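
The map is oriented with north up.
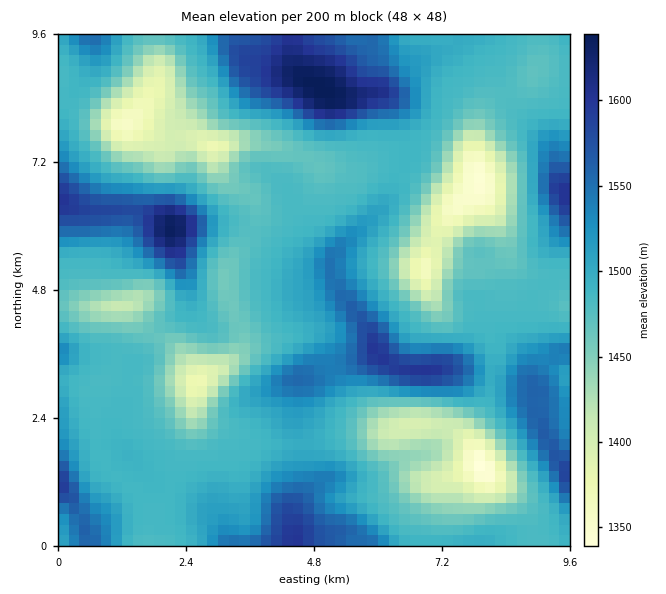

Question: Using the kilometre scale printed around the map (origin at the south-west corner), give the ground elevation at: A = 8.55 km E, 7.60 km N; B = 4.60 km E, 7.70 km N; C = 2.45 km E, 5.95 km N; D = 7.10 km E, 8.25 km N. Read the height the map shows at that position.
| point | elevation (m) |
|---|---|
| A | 1475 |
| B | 1485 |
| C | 1615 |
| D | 1490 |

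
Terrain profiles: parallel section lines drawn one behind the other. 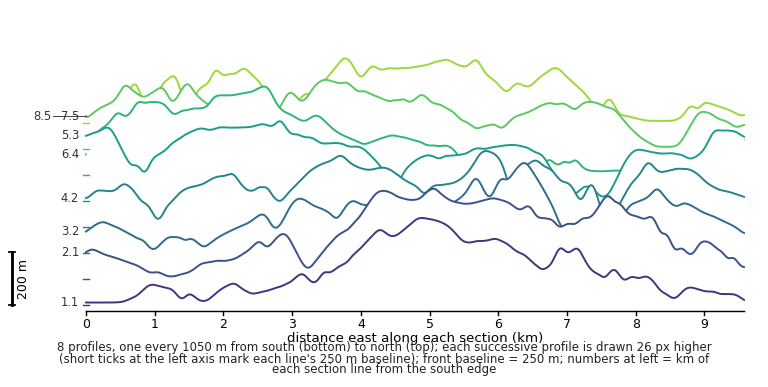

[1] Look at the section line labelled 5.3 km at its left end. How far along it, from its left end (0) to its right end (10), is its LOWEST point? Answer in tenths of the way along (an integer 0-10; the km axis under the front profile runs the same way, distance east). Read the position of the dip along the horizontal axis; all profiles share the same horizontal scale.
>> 8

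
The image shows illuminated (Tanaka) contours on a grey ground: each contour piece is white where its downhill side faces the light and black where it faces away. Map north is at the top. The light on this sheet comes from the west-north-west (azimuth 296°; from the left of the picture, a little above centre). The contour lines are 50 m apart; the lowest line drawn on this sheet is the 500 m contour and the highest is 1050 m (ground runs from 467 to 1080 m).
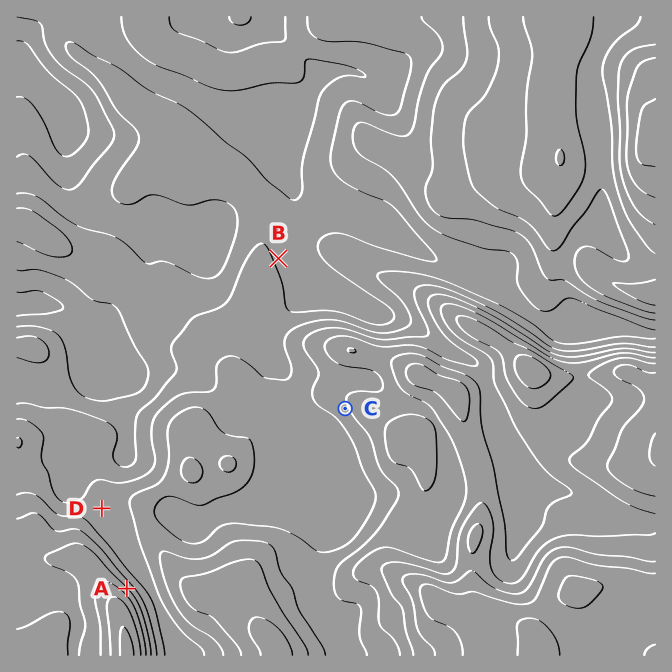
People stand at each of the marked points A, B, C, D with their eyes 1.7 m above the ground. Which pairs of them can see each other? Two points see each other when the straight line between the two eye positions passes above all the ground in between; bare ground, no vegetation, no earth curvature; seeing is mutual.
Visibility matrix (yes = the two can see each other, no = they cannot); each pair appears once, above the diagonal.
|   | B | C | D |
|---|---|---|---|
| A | no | yes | yes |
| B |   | no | no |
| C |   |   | no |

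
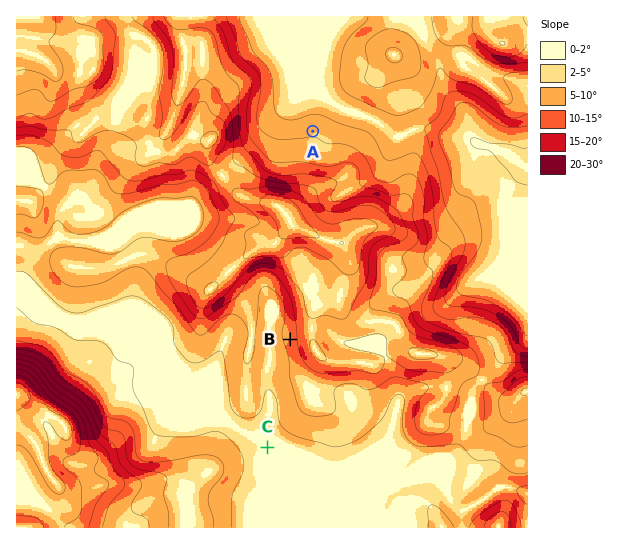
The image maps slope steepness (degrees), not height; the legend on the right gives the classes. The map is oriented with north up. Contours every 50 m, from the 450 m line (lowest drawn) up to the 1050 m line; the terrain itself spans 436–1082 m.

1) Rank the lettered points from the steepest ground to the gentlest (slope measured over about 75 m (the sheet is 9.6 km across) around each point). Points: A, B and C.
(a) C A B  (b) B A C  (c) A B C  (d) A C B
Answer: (b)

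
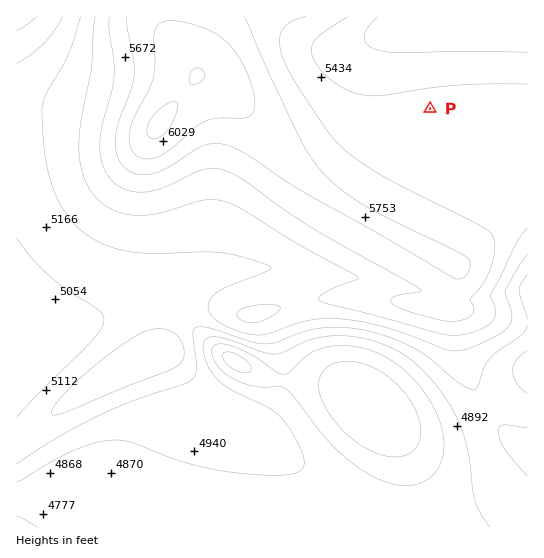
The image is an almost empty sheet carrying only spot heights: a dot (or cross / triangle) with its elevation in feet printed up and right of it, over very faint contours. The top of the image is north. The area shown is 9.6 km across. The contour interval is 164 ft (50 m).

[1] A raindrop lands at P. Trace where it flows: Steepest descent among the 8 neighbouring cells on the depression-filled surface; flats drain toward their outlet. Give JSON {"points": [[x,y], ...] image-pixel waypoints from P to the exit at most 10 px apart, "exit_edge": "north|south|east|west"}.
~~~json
{"points": [[430, 109], [429, 98], [429, 87], [429, 77], [429, 66], [429, 55], [429, 45], [429, 34], [429, 23], [437, 17]], "exit_edge": "north"}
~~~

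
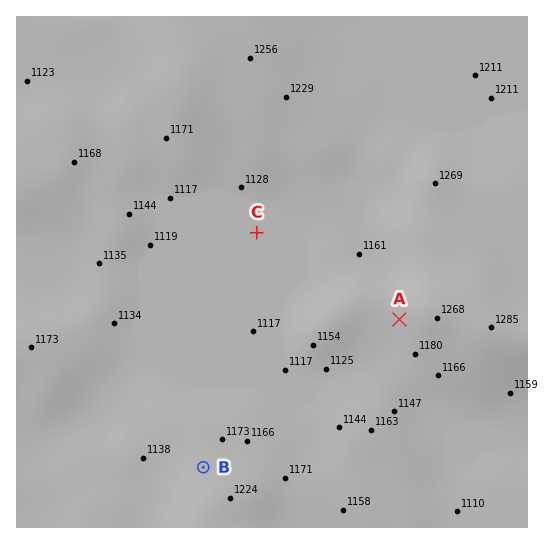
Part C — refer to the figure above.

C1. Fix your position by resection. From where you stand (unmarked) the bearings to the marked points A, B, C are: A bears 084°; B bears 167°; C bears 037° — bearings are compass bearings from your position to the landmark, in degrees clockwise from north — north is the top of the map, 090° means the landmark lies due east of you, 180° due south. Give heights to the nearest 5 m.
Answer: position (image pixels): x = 174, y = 343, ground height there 1115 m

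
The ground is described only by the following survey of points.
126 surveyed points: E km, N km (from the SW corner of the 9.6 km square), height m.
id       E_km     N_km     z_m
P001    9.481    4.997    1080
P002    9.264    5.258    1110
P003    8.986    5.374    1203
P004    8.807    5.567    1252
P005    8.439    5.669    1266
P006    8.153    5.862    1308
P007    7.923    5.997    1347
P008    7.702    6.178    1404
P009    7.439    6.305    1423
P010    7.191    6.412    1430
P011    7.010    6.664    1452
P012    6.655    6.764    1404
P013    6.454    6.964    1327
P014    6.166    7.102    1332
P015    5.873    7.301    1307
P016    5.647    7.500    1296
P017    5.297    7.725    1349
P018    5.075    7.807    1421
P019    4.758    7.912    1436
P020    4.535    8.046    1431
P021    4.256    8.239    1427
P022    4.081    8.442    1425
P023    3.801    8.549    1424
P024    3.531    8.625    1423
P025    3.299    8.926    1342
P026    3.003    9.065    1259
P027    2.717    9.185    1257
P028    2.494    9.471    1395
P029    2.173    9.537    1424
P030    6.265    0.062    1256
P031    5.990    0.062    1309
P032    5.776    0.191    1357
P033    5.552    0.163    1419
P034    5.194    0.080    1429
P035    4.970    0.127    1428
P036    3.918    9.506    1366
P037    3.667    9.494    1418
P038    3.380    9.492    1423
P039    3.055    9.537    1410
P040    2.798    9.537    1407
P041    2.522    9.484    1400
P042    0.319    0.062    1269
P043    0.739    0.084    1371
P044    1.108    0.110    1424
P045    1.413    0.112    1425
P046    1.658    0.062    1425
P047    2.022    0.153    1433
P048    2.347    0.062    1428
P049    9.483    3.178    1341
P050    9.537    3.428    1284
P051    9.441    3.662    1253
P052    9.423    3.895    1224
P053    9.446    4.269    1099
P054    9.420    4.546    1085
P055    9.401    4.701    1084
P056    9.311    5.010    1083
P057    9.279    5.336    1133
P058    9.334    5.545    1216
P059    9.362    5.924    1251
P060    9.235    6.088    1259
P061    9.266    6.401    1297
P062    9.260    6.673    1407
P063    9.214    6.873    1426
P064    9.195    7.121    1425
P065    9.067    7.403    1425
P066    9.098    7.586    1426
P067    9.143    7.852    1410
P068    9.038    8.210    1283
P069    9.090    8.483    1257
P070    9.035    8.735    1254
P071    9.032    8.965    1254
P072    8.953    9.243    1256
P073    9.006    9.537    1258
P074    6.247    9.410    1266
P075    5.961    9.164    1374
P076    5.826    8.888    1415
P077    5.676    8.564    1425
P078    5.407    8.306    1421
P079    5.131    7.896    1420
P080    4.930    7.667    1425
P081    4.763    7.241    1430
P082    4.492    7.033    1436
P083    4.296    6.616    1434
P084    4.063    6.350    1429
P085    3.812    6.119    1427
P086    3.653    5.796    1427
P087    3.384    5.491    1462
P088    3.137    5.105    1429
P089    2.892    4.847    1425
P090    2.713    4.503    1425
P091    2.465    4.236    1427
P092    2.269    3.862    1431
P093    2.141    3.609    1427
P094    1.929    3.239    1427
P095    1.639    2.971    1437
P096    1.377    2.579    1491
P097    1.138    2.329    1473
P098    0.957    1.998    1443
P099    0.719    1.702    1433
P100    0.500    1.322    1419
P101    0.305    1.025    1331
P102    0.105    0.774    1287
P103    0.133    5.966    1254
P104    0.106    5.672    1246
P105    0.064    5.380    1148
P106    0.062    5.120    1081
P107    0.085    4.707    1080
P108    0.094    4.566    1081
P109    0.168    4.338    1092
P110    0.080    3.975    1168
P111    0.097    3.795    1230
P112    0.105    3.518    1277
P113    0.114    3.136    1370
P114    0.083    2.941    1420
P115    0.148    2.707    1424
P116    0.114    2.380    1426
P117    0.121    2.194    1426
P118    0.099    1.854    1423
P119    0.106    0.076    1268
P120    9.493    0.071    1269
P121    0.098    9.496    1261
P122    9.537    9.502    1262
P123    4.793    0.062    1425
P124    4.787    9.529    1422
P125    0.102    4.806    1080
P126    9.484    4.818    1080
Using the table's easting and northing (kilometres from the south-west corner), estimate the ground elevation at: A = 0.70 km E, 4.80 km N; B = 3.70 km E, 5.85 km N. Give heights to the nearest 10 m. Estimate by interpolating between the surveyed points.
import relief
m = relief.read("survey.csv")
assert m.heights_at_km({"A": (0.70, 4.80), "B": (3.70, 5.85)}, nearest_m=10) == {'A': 1260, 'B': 1430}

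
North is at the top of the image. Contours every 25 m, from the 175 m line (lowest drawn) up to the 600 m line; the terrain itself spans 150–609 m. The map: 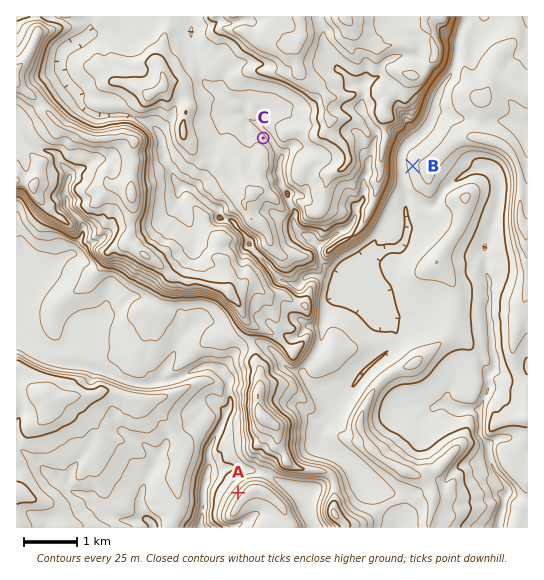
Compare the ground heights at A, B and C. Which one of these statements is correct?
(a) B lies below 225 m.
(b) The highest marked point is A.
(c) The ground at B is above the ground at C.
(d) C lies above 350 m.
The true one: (d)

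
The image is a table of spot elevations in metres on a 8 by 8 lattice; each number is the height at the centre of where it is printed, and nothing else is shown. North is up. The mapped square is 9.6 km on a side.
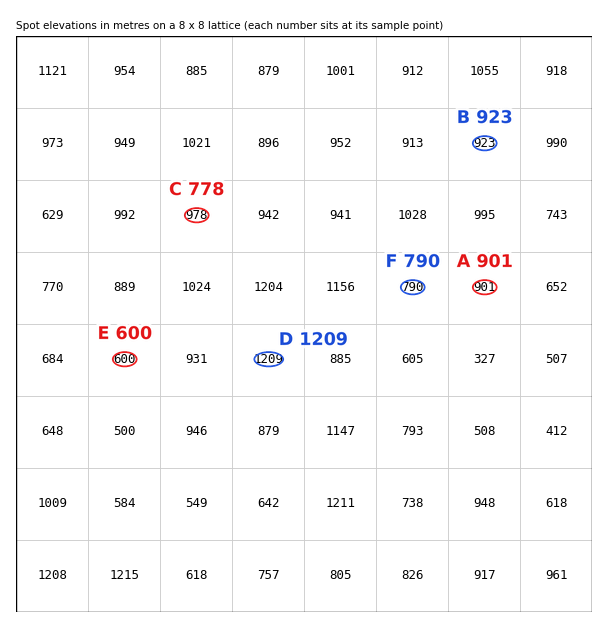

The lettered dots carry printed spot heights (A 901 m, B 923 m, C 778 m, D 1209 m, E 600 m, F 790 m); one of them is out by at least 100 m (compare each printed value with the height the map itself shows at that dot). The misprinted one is C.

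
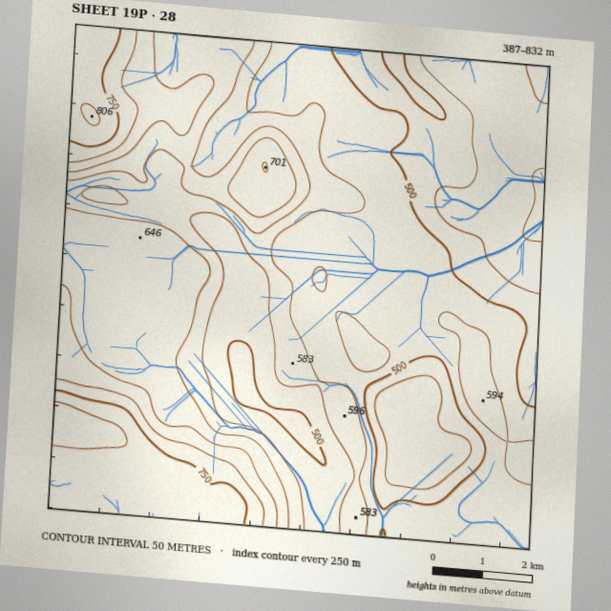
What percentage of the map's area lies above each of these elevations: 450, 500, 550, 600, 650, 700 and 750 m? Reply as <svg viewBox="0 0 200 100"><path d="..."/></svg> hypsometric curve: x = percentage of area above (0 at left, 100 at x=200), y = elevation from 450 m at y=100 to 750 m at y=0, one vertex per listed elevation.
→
<svg viewBox="0 0 200 100"><path d="M178 100l-21-17-61-16-31-17-30-17-12-16-6-17"/></svg>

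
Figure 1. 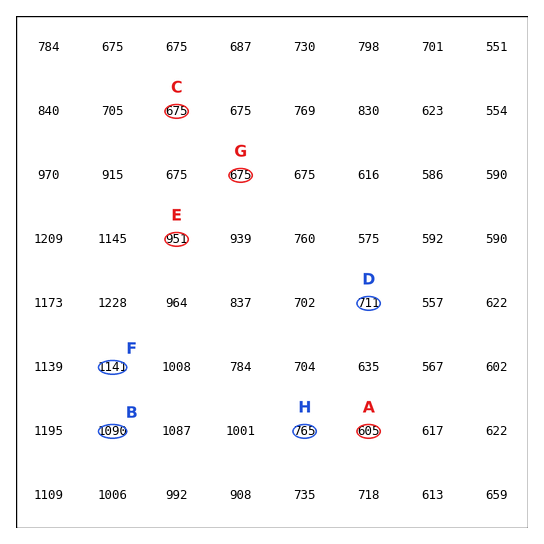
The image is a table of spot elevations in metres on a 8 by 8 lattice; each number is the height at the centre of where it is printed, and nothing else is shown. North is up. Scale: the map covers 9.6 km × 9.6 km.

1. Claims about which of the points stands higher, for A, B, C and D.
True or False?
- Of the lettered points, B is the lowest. False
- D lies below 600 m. False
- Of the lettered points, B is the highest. True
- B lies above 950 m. True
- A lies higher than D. False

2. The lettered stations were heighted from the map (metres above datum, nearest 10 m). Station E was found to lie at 950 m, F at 1140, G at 670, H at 770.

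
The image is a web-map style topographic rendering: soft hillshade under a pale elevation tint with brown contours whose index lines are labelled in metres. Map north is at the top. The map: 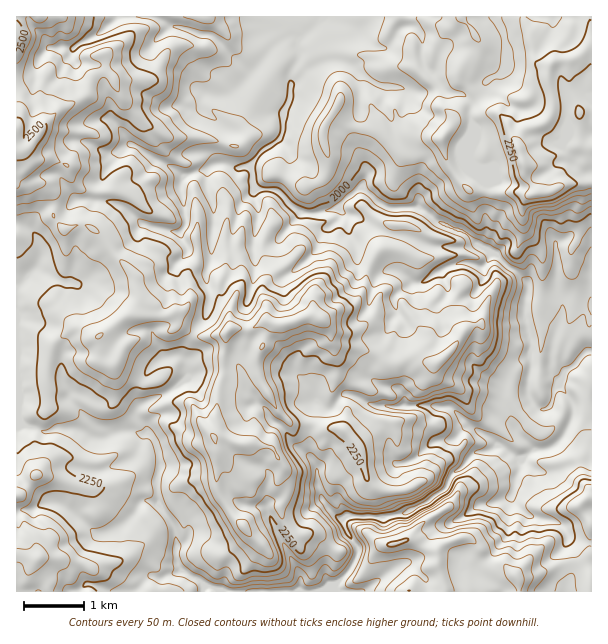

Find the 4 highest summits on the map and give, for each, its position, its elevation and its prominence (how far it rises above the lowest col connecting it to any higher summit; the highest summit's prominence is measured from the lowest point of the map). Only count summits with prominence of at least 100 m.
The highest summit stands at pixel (213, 437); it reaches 2453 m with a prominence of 157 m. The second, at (39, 558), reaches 2426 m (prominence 224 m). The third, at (522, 162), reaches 2343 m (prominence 333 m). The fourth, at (393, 545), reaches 2258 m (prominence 248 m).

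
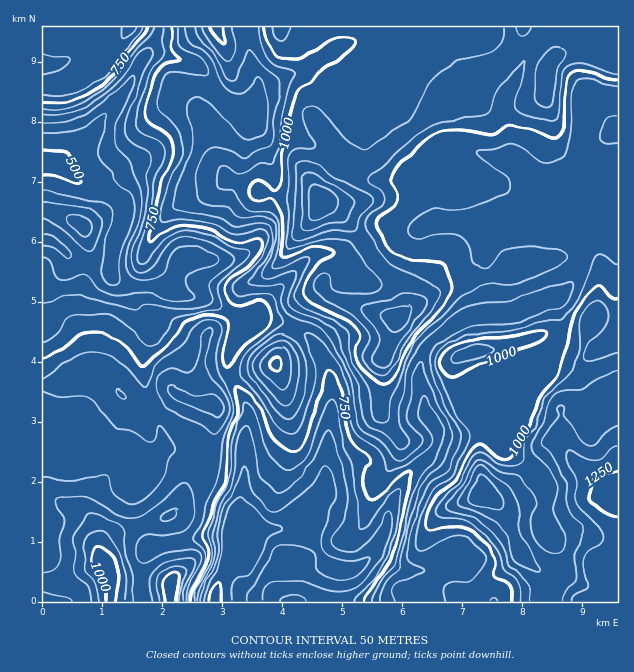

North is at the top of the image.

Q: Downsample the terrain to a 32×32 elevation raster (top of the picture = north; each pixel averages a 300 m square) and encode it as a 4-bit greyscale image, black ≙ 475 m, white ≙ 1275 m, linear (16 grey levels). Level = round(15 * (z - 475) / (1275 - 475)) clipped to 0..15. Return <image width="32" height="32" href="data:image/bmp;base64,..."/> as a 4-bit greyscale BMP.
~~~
<image width="32" height="32" href="data:image/bmp;base64,Qk12AgAAAAAAAHYAAAAoAAAAIAAAACAAAAABAAQAAAAAAAACAAATCwAAEwsAABAAAAAAAAAAAAAAABEREQAiIiIAMzMzAERERABVVVUAZmZmAHd3dwCIiIgAmZmZAKqqqgC7u7sAzMzMAN3d3QDu7u4A////AHeKmJlREjRENGiImZm8ze54mpiachIzMiJHiImavM3ueJqXeHQRIzIzNYiIm9zN7niZh3djERIiRDSJmazczN53iHeIdBESIjREervN3Mzud3dmeHUhIyI0VGm97tzN72ZmZmd2MjMyNWVYrO3Lze9mZmZmZkNEQzVmZovLu87uVVZmZmZDRVNFZ3Z5qazd3VVmZmZ3U1ZkRoh2eZmb3c1mZndniGRnZFeYdomZmszMZmd2eIhleHVXmXeZmZrMzGZ3dnd3Z5l2aKp3qpmZq7xWZmVndleZdnrLiKuqmZu7RWVURndVeGaKvKiKqqqau0RVREVmVVZ4ms3KiIiJmrs0RDMzNFVXmrvMy5iIiIm7MzIiIjRnd6u7u7upmZiIqiIhIzIjRomaqruqqZmZmJkiISRCI0R6qqu6mZmZmZmZIzIUVEVmasy7qZmZiZiIiDMyE2d3iIre3KmZmYiIiIgiERJXiJqr3ty6mZmZmIiIEBEjV4mZqt3LupmamZiIiAARI0aImJrLu7qZmZmZmIgREjRGeIeKu7u7upmZmamJIhI1Vnd3ebu6q7uqqqqpiVQyJWd3dnm7qqq7y7q7uYlmZCRnd3d5qquqq7y7vMmJZnZDVmeHiZqqqqu7u7zKq2ZnY0VomJqqqqqqq7u7y7tmZnZGipirqqqqqqqry7u7"/>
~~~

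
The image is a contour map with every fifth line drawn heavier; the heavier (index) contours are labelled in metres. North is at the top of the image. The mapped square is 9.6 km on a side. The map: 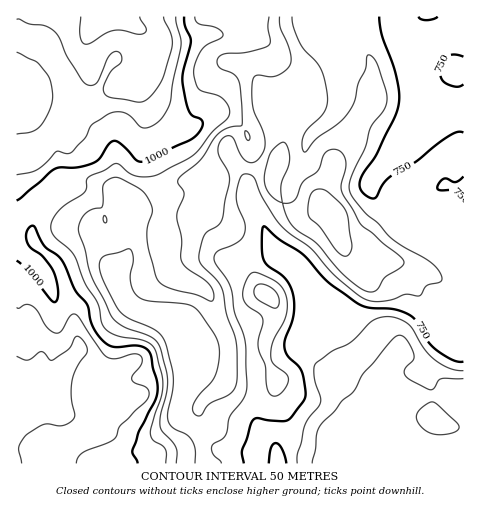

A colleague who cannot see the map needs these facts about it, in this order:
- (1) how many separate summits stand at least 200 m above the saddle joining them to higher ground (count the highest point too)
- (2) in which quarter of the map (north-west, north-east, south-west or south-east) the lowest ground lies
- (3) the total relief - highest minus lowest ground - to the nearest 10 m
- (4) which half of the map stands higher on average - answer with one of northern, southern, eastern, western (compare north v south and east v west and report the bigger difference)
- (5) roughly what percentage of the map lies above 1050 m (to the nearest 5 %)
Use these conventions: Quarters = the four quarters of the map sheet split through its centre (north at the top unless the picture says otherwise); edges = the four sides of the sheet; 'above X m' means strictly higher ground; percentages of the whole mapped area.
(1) Counting only tops that stand 200 m proud, the map has 1 summit.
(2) Look to the south-east quarter for the lowest ground.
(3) The total relief is about 540 m.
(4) Taken as a whole, the western half is higher than the eastern.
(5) About 15 % of the map lies above 1050 m.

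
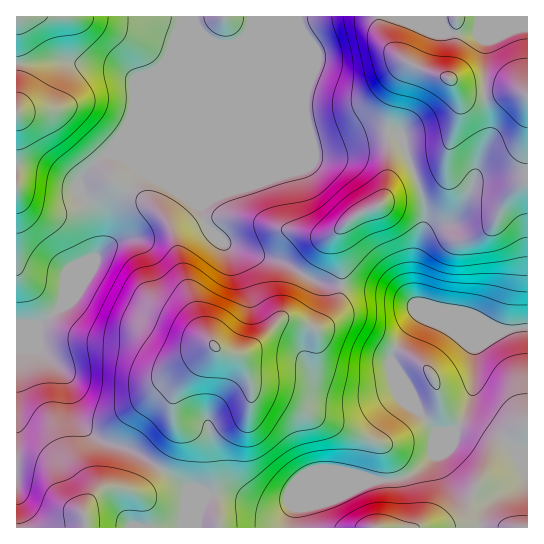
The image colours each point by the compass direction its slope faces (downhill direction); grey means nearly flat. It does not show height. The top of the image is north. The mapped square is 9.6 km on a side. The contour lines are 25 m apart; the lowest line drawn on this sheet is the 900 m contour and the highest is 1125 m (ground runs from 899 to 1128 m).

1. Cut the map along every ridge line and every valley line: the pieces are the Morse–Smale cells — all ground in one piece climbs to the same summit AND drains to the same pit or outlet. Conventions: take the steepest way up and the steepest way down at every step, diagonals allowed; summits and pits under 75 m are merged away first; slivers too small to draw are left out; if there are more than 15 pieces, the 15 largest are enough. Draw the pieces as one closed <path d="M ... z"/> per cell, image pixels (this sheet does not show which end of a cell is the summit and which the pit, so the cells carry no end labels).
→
<path d="M527 16l-148 1 1 14 7 14 10 10 15 10-5 4-7 12-11 34-1 64-3 16-6 10-22 10-14 10-6 8-1 12 5 20 1 22 47 5 29 15 53 20-20 1-33-12-21 29-6 14 17 42 29 31 16-1-16 16-2 7-14 14-19 11-35 2-28 12-37 4-24 10-19-2-29-10-21 0-9 12-2 10-10-27-27-21-14 17-8 5-17-3-17 0-6 3-10 10-5 9 2 18 442-1z"/><path d="M378 16l-196 0-1 9-12 33-22 53-39 42-24 21-5 8 2 12 12 15 6 13 2 15-2 16 5-4 7-11 5-28 23-41 59 36 10 24 17 15 36 13 20 4 37 22 23 4 0-22-5-28 10-14 11-8 22-10 6-10 3-16 1-64 11-34 7-12 5-4-15-10-10-10-7-14z"/><path d="M139 169l-23 41-5 28-16 21-8 19-34 37-14 10-22-1-1 14 22 10 25 23 6 14 6 29 5 9 14 14 11 6 21 5 35 20 11-19 4-12 0-11-4-15 3-17 21-28 19-19 15 6 16-1 9-7 23-24 7-2 14 2 18 8 5-2 10-10 5-10 4-20-23-4-37-22-20-4-36-13-17-15-10-24z"/><path d="M353 287l-12 0-4 20-5 10-10 10-5 2-18-8-10-2-8 1-26 25-12 8-13 0-15-6-34 36-6 11-3 9 4 34-9 22-7 10 28 21 10 27 2-10 9-12 21 0 29 10 19 2 24-10 37-4 28-12 35-2 19-11 31-35-15-1-29-31-17-42 6-14 21-29 33 12 20-1-53-20-25-14z"/><path d="M181 16l-165 1 1 307 22 1 12-8 36-39 13-28 1-13-5-23-15-20-2-12 5-8 24-21 39-42 32-78 2-8z"/><path d="M17 339l-1 188 69 1-1-18 5-9 10-10 6-3 34 3 13-10 8-12-34-21-21-5-11-6-14-14-5-9-6-29-6-14-25-23z"/>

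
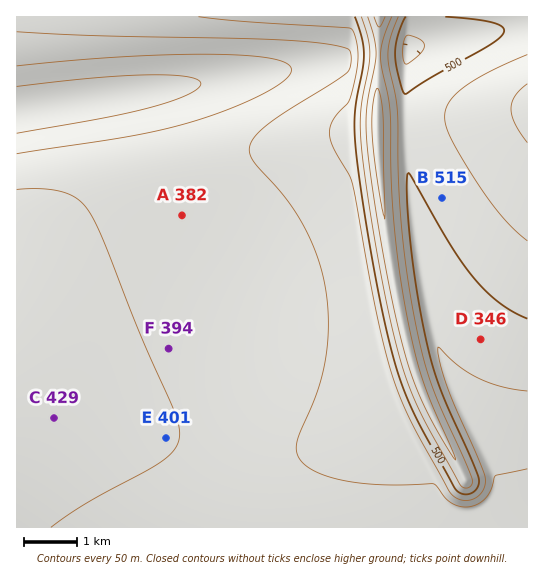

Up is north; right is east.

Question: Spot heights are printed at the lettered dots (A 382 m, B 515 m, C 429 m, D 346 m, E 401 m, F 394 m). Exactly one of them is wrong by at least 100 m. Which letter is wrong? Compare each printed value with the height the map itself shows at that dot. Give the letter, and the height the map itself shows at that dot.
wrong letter D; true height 471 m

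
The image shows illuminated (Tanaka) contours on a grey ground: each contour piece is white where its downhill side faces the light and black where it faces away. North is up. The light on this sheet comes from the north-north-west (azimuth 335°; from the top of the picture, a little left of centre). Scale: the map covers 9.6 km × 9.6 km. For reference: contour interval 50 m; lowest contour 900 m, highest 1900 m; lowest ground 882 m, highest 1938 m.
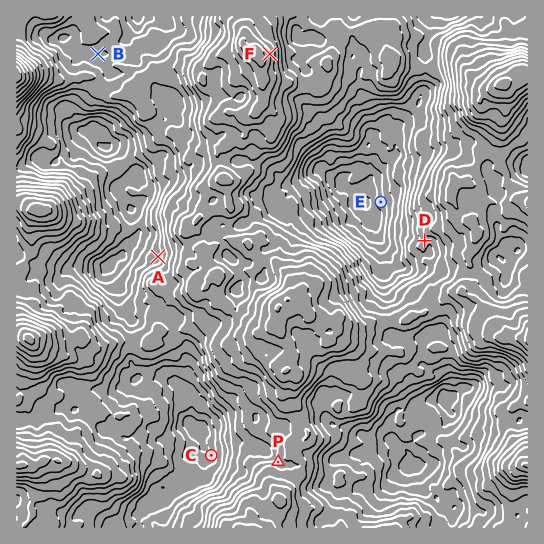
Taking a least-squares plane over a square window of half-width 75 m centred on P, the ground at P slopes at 14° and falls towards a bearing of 318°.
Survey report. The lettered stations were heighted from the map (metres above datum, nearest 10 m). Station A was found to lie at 1210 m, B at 1250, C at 1080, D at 1310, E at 980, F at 1750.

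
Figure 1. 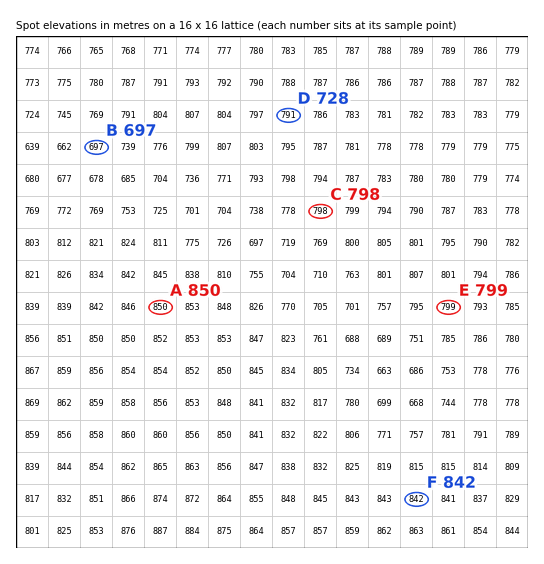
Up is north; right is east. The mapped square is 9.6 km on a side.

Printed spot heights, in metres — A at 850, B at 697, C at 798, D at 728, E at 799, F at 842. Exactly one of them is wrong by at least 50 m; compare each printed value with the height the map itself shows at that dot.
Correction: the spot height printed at D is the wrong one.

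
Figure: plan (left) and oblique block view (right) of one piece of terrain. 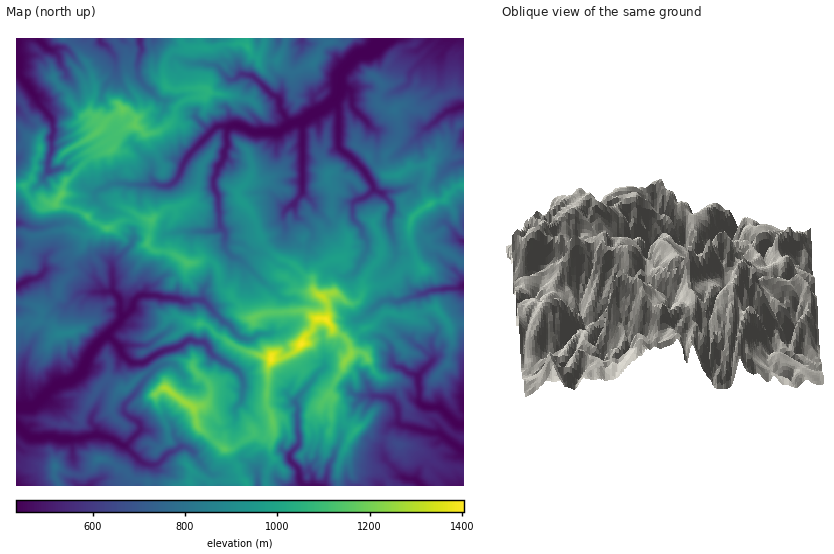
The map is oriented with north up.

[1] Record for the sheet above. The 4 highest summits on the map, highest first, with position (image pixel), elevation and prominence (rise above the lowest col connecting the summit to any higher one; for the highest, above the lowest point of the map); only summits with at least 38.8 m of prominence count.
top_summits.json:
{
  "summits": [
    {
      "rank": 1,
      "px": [301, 344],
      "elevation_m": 1404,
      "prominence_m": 970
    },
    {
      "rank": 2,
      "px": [326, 319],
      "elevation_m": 1396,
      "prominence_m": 92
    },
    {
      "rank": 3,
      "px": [271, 359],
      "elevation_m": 1393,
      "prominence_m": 104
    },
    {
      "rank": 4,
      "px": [322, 296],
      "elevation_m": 1317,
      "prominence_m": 49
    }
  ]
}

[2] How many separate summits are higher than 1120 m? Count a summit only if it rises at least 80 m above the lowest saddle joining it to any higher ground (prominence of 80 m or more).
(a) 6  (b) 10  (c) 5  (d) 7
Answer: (d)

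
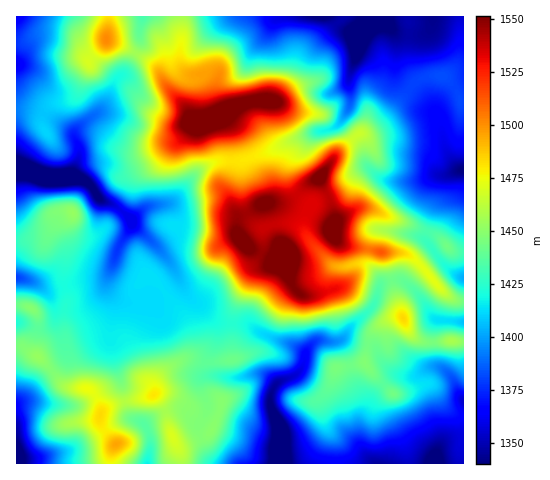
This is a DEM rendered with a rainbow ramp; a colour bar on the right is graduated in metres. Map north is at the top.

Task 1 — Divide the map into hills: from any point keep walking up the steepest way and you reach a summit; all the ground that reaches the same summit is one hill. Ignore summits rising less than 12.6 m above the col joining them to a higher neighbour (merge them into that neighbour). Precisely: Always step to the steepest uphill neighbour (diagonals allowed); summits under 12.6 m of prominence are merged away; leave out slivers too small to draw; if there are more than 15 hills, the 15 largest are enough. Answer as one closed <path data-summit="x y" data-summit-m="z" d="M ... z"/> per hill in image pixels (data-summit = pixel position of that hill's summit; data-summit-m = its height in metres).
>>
<path data-summit="287 255" data-summit-m="1571" d="M463 16l-127 1 10 12 14 6-3 10-1 15-8 20 3 22-8 16 0 5 18 21 6 22 14 12 11 4 21 0 24-7 11 0-5 4-2 18-7 13-9 30-13-6-35-4-5 6-5 21 4 11-9-5-16 4-10 0-4-3-24-26-4-8 0-8 7-16-17-16-6-11 1-17 23-28-3 0-22 8-14 8-30 11-23 0-9 2-12 8-26 31-27 5-15 12 1 8-14 22-11 30 1 8 5 7 12 8 18 2 8-3 16-13 11-13 11 22 27 23 15 4 15 0 18 10 29 11 12 8 6-8 7-5 19 2 5-3 8-11 24-23 6-19 4-4 9-2 10 1 9 7 10 11 11 19 5 2 25 2z"/><path data-summit="203 123" data-summit-m="1563" d="M335 16l-192 0-3 12 0 18-11 20-15 17-10 23-19 15-11 12 5 14 0 11-7 17-5 3 11 0 9 4 15 18 10 4 20 15 14-12 27-5 19-24 9-9 10-6 9-2 23 0 30-11 14-8 19-7 28-7 6-5 10-17 1-12-3-14 8-20 1-15 3-10-14-6z"/><path data-summit="116 445" data-summit-m="1495" d="M108 275l-6 6-21 1-27 8-8 0-12-8-18-4 1 186 131-1 2-12-1-18-8-11-9-4-5-7-17-68 0-17 4-20-7-16z"/><path data-summit="403 318" data-summit-m="1484" d="M399 280l-15 2-4 4-6 19-24 23-8 11-5 3-19-2-5 3-8 10-1 10-3 7-6 5-20 10-5 11 0 10 11 26-1 32 94 0-8-8-6-10 0-26 16-29 16-15 22 0 16-9 9 0 10 7 10 21 5 3 0-76-26-2-5-2-17-26z"/><path data-summit="106 40" data-summit-m="1502" d="M141 16l-124 0-1 89 33 11 20 13 5 6 11-14 19-15 10-23 15-17 11-20z"/><path data-summit="154 395" data-summit-m="1481" d="M178 275l-11 13-16 13-8 3-14-1-11-5-11-13 7 21-4 20 0 17 12 42 4 22 6 11 12 6 10-8 19-7 9 0 17 12 5-3 3-7 0-8-7-20 4-7 10-1-5-7 0-12 7-15 1-13-13-19-19-17z"/><path data-summit="73 213" data-summit-m="1453" d="M21 169l-5 0 0 108 18 5 12 8 8 0 27-8 16 0 8-4 8-13 8-23 11-15-2-9-18-14-10-4-9-12-11-9-34-1z"/><path data-summit="333 231" data-summit-m="1561" d="M369 169l-5 0-8 5-21 19-21 10-9 15-1 12 4 8 12 15 16 14 10 0 11-4 13 4-3-7 1-10 4-14 5-6 35 4 13 6 9-30 7-13 2-18 5-4-11 0-24 7-21 0-11-4z"/><path data-summit="320 176" data-summit-m="1561" d="M342 120l-10 9-19 5-24 28-1 17 3 8 20 18 24-12 21-19 14-6-5-8-4-16z"/><path data-summit="173 437" data-summit-m="1470" d="M182 409l-9 0-12 4-17 12 6 13-2 25 73 1-5-2-11-14-7-18 4-9-8-3z"/>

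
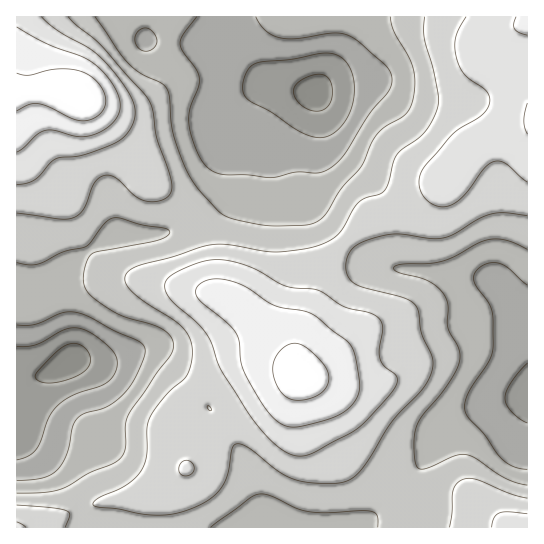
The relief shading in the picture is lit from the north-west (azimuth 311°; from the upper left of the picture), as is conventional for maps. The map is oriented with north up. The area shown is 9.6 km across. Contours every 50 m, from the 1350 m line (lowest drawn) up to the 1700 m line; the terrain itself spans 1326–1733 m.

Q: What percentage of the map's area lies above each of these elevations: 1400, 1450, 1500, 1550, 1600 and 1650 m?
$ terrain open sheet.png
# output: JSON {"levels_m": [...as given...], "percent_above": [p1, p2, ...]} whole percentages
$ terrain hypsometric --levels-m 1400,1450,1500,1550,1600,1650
{"levels_m": [1400, 1450, 1500, 1550, 1600, 1650], "percent_above": [94, 82, 64, 42, 20, 8]}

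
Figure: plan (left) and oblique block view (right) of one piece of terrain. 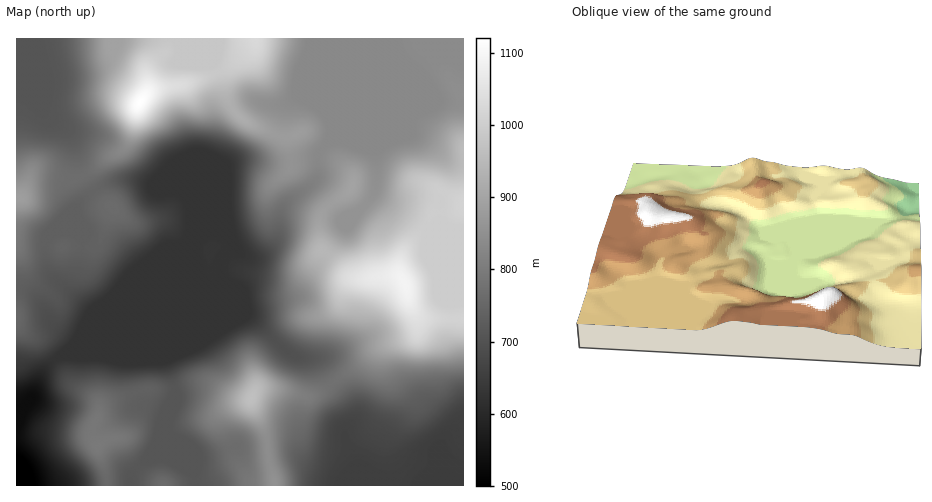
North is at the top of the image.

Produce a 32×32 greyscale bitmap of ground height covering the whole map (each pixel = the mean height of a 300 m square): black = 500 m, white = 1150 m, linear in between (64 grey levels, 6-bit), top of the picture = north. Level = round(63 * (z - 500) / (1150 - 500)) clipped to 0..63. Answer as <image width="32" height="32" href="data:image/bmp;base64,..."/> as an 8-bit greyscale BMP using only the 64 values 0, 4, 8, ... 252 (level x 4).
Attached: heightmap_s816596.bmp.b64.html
<image width="32" height="32" href="data:image/bmp;base64,Qk02CAAAAAAAADYEAAAoAAAAIAAAACAAAAABAAgAAAAAAAAEAAATCwAAEwsAAAABAAAAAAAAAAAAAAEBAQACAgIAAwMDAAQEBAAFBQUABgYGAAcHBwAICAgACQkJAAoKCgALCwsADAwMAA0NDQAODg4ADw8PABAQEAAREREAEhISABMTEwAUFBQAFRUVABYWFgAXFxcAGBgYABkZGQAaGhoAGxsbABwcHAAdHR0AHh4eAB8fHwAgICAAISEhACIiIgAjIyMAJCQkACUlJQAmJiYAJycnACgoKAApKSkAKioqACsrKwAsLCwALS0tAC4uLgAvLy8AMDAwADExMQAyMjIAMzMzADQ0NAA1NTUANjY2ADc3NwA4ODgAOTk5ADo6OgA7OzsAPDw8AD09PQA+Pj4APz8/AEBAQABBQUEAQkJCAENDQwBEREQARUVFAEZGRgBHR0cASEhIAElJSQBKSkoAS0tLAExMTABNTU0ATk5OAE9PTwBQUFAAUVFRAFJSUgBTU1MAVFRUAFVVVQBWVlYAV1dXAFhYWABZWVkAWlpaAFtbWwBcXFwAXV1dAF5eXgBfX18AYGBgAGFhYQBiYmIAY2NjAGRkZABlZWUAZmZmAGdnZwBoaGgAaWlpAGpqagBra2sAbGxsAG1tbQBubm4Ab29vAHBwcABxcXEAcnJyAHNzcwB0dHQAdXV1AHZ2dgB3d3cAeHh4AHl5eQB6enoAe3t7AHx8fAB9fX0Afn5+AH9/fwCAgIAAgYGBAIKCggCDg4MAhISEAIWFhQCGhoYAh4eHAIiIiACJiYkAioqKAIuLiwCMjIwAjY2NAI6OjgCPj48AkJCQAJGRkQCSkpIAk5OTAJSUlACVlZUAlpaWAJeXlwCYmJgAmZmZAJqamgCbm5sAnJycAJ2dnQCenp4An5+fAKCgoAChoaEAoqKiAKOjowCkpKQApaWlAKampgCnp6cAqKioAKmpqQCqqqoAq6urAKysrACtra0Arq6uAK+vrwCwsLAAsbGxALKysgCzs7MAtLS0ALW1tQC2trYAt7e3ALi4uAC5ubkAurq6ALu7uwC8vLwAvb29AL6+vgC/v78AwMDAAMHBwQDCwsIAw8PDAMTExADFxcUAxsbGAMfHxwDIyMgAycnJAMrKygDLy8sAzMzMAM3NzQDOzs4Az8/PANDQ0ADR0dEA0tLSANPT0wDU1NQA1dXVANbW1gDX19cA2NjYANnZ2QDa2toA29vbANzc3ADd3d0A3t7eAN/f3wDg4OAA4eHhAOLi4gDj4+MA5OTkAOXl5QDm5uYA5+fnAOjo6ADp6ekA6urqAOvr6wDs7OwA7e3tAO7u7gDv7+8A8PDwAPHx8QDy8vIA8/PzAPT09AD19fUA9vb2APf39wD4+PgA+fn5APr6+gD7+/sA/Pz8AP39/QD+/v4A////AAAEFBwsTGBUUFhgWFRUWGRwfIhsUEQ8PDw8PDw8ODg4AAgcKEBcZFhUVFRQUFRcaGx8gGhUSEA8PDw8PDw8ODgIFCg8XHBsZFxUUFBQVGBobHx8ZFhMQEA8QEBAPDw4PBAgMEhocHBwaFhQUFRgbGxwgHxoYFBEQEBERERAPDw8EBwsRGBwbGhgWFBUYHB4fIiQfGxkWERAQERITExIQDwMFCQ4VGxoYFxYVFRgcISUqKCEdHBkVExITFBUVFBIQBAQJEBUZGRcXFxUUFxsgJiwrJSAeHBoXFhcZGBcWFRMIBwwRExQUFBQVFBQXGh0hKCokHhsaGhoaHBwbGhkZFw0LDA8PDw4NDQ4OEBMWGBsiIhsWFRYYGx4gIB8gHx8eEBAODAwMDAwMDAwMDQ8SFxsaFRMUFhcbICQmKCsqKCYVFBEODAwMDAwMDAwMDA0RFBQTFhkbHB8iJSkuMjAtLRcUEhANDAwMDAwMDAwMDA0OEBUbICIkJScoKzA0MzExFxQTEg8MDAwMDAwMDAwMDAwPFh0iJSkrKy0wNTYzMTEWFRQTEQ8NDAwMDAwMDAwMDRAWHCAkLC8wMjQ4NzIwMBYWFBQUEw8MDAwMDAwMDAwNEBYdIicuMzU2Nzk3MjAwGBYVFRUVEw4MDAwMDAwMDQ4QFR8lKS0yNDY3ODQxMDAaFxYXFhcVEg8NDAwMDQ0NDQ8UHSYqKy0vMTM1MjAwMBsYFxcXFxcVExANDQwMDQwOExUaIykoJiktLjExMDAwHBkXFxcXGBgXExAODAwMDREXGBohJyUjJSkrLjAwMDAhHhkXFxgZGRYSDw4MDAwNExoaGyAlJSMjJSgrLjAxMSUhGxgXGBkYEw4NDQwMDA0VHR0cHiIlJSQjJiouMDAxIyAbGhkYFxUQDQwMDAwMDRUeICAeHyIlJSIlKy4wMC8gIBwaGRoaFxMODAwMDAwNFBwgIiEgISQlIiMpLCwrLBwdGxgYGh4eGhMODQwMDQ4TGiAjIiAhIiIhISQmJicrGBgXFhcZHCAiGxURDw8RFBogIyQjISAgICAgISEjJioVFRUVFhkdJSwoIRsYGRsgJiYkJCQiICAgICAgICIkJxQUFBUXHCQvNzMqJCQkJCgnJCIiIiEgICAgICAgISIjFBQUFRkfKDI6OTIuLSkpKSQiIiEgICAgICAgICAgISEUFBQVGR8oLzY5NjQyLiwrJyclISAgICAgICAgICAhIRQUFBUYHyUrMjUyMTEwLy8uLSgiICAgICAgICAgICEhFBQUFhogJSguMTAvLy8vMTEwKiMgICAgICAgICAhISEUFBQWGiEmJyouLy8vLy8xMjItJSEgICAgICAgISEhIQ="/>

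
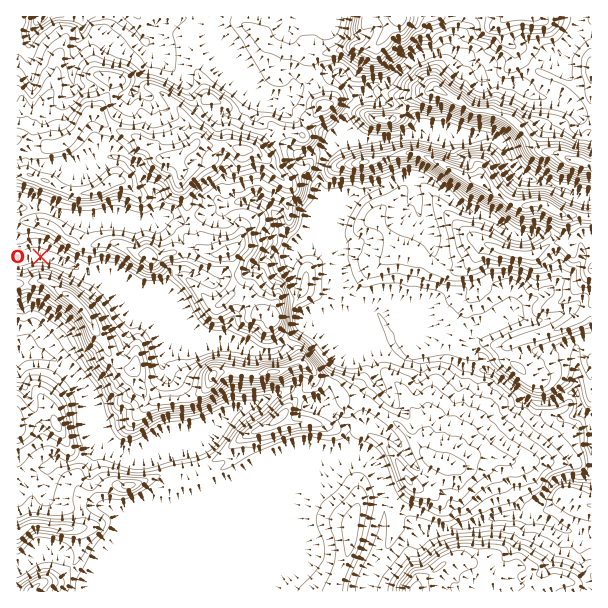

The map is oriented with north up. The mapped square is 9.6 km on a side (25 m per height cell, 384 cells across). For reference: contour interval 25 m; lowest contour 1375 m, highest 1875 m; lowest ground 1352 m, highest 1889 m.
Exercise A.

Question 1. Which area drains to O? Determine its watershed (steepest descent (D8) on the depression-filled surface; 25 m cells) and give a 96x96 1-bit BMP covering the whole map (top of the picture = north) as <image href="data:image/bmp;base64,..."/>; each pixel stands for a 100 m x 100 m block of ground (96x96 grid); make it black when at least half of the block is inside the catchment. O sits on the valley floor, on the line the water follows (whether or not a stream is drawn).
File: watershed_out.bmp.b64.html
<image width="96" height="96" href="data:image/bmp;base64,Qk2+BAAAAAAAAD4AAAAoAAAAYAAAAGAAAAABAAEAAAAAAIAEAAATCwAAEwsAAAIAAAAAAAAA////AAAAAAAAAAAAAAAAAAAAAAAAAAAAAAAAAAAAAAAAAAAAAAAAAAAAAAAAAAAAAAAAAAAAAAAAAAAAAAAAAAAAAAAAAAAAAAAAAAAAAAAAAAAAAAAAAAAAAAAAAAAAAAAAAAAAAAAAAAAAAAAAAAAAAAAAAAAAAAAAAAAAAAAAAAAAAAAAAAAAAAAAAAAAAAAAAAAAAAAAAAAAAAAAAAAAAAAAAAAAAAAAAAAAAAAAAAAAAAAAAAAAAAAAAAAAAAAAAAAAAAAAAAAAAAAAAAAAAAAAAAAAAAAAAAAAAAAAAAAAAAAAAAAAAAAAAAAAAAAAAAAAAAAAAAAAAAAAAAAAAAAAAAAAAAAAAAAAAAAAAAAAAAAAAAAAAAAAAAAAAAAAAAAAAAAAAAAAAAAAAAAAAAAAAAAAAAAAAAAAAAAAAAAAAAAAAAAAAAAAAAAAAAAAAAAAAAAAAAAAAAAAAAAAAAAAAAAAAAAAAAAAAAAAAAAAAAAAAAAAAAAAAAAAAAAAAAAAAAAAAAP4AAAAAAAAAAAAAAf+AAAAAAAAAAAAAA//AAAAAAAAAAAAAA//gAAAAAAAAAAAAA//h8AAAAAAAAAAAD////wAAAAAAAAAAH////4AAAAAAAAAAP////4AAAAAAAAAAf////4AAAAAAAAAAf////wAAAAAAAAAA/////AAAAAAAAAAB////+AAAAAAAAAAB////+AAAAAAAAAAD////+AAAAAAAAAAD////4AAAAAAAAAAH////wAAAAAAAAAAP////gAAAAAAAAAA////+AAAAAAAAAAB////8AAAAAAAAAAH////8AAAAAAAAAAP////8AAAAAAAAAAP////8AAAAAAAAAAP////8AAAAAAAAAAP////8AAAAAAAAAAP//A/MAAAAAAAAAAP/8AAAAAAAAAAAAAPwAAAAAAAAAAAAAAPAAAAAAAAAAAAAAAOAAAAAAAAAAAAAAAAAAAAAAAAAAAAAAAAAAAAAAAAAAAAAAAAAAAAAAAAAAAAAAAAAAAAAAAAAAAAAAAAAAAAAAAAAAAAAAAAAAAAAAAAAAAAAAAAAAAAAAAAAAAAAAAAAAAAAAAAAAAAAAAAAAAAAAAAAAAAAAAAAAAAAAAAAAAAAAAAAAAAAAAAAAAAAAAAAAAAAAAAAAAAAAAAAAAAAAAAAAAAAAAAAAAAAAAAAAAAAAAAAAAAAAAAAAAAAAAAAAAAAAAAAAAAAAAAAAAAAAAAAAAAAAAAAAAAAAAAAAAAAAAAAAAAAAAAAAAAAAAAAAAAAAAAAAAAAAAAAAAAAAAAAAAAAAAAAAAAAAAAAAAAAAAAAAAAAAAAAAAAAAAAAAAAAAAAAAAAAAAAAAAAAAAAAAAAAAAAAAAAAAAAAAAAAAAAAAAAAAAAAAAAAAAAAAAAAAAAAAAAAAAAAAAAAAAAAAAAAAAAAAAAAAAAAAAAAAAAAAAAAAAAAAAAAAAAAAAAAAAAAAAAAAAAAAAAAAAAAAAAAAAAAAAAAAAAAAAAAAAAAAAAAAAAAAAAAAA="/>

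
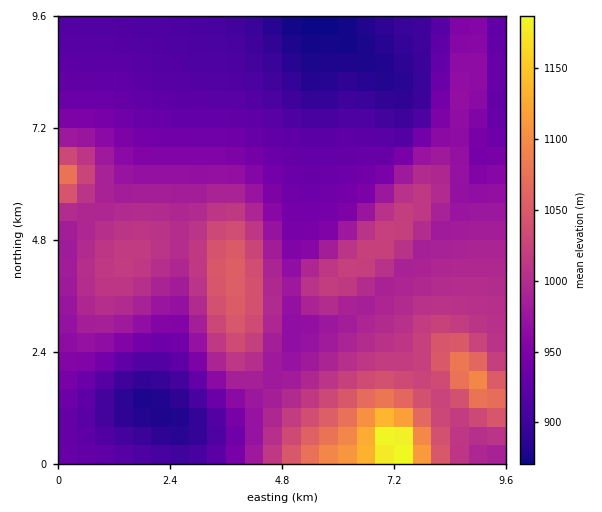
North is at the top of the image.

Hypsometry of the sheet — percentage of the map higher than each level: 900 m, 90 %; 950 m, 59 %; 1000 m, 29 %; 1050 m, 7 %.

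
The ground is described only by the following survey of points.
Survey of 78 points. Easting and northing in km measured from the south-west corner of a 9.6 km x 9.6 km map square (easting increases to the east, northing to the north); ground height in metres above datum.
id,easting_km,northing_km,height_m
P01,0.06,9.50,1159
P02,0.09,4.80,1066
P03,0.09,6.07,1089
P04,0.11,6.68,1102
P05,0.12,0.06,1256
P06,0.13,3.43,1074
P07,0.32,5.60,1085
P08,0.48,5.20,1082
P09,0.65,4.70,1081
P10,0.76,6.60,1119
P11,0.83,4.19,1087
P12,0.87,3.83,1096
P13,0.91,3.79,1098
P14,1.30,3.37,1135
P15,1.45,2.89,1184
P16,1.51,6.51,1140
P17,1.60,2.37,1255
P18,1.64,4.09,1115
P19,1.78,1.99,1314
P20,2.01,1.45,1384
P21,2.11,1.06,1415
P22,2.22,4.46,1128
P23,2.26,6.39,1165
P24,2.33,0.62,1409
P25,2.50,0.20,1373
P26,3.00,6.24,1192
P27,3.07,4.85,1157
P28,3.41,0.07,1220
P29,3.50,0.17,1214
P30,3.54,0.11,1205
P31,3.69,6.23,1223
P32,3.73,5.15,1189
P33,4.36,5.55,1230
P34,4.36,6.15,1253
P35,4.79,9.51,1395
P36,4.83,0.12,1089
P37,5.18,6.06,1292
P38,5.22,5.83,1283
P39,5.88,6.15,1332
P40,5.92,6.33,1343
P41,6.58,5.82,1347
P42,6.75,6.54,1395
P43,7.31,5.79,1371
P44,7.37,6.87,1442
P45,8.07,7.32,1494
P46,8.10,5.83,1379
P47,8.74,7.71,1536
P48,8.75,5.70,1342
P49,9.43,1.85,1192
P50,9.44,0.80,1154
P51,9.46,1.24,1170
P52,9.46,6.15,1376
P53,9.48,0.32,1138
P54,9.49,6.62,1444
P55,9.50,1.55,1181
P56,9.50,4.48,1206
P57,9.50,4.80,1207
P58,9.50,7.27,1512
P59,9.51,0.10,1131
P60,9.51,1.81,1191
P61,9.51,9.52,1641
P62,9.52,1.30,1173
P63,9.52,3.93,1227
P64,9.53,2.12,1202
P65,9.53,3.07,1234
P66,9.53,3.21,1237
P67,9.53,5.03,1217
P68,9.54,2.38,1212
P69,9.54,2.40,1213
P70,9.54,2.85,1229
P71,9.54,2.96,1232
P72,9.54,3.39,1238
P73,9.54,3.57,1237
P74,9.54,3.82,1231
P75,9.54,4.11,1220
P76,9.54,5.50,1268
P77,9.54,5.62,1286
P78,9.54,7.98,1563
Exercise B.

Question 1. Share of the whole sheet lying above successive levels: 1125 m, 88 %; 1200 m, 56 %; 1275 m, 35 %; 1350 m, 22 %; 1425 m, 13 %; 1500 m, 7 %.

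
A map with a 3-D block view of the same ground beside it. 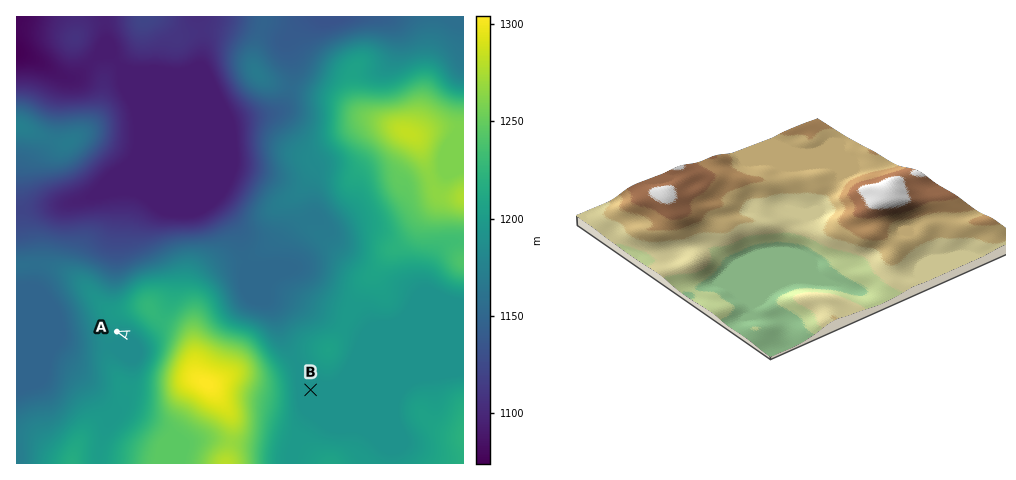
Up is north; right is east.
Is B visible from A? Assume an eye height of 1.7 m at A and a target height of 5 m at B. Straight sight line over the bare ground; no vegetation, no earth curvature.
no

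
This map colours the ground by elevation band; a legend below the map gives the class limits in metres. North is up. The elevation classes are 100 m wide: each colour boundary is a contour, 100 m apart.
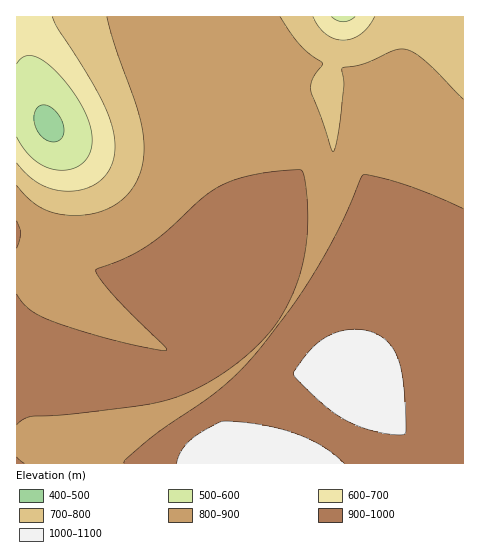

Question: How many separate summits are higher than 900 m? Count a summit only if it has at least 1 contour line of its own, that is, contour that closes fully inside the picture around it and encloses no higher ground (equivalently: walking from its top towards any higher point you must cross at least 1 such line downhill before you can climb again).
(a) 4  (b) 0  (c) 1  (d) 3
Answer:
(c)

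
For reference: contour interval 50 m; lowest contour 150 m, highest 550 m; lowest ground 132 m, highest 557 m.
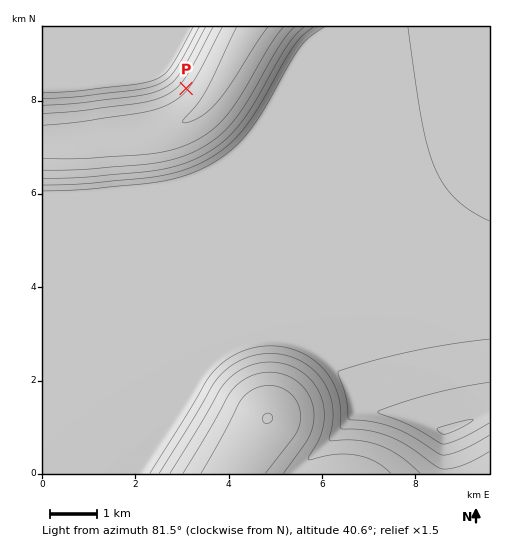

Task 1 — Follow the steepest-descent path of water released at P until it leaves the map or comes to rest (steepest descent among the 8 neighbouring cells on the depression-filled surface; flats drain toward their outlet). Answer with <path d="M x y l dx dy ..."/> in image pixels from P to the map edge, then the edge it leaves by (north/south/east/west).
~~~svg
<path d="M186 88l15 16 5 0 5-5 9-14 24-47 9-11"/>
exit: north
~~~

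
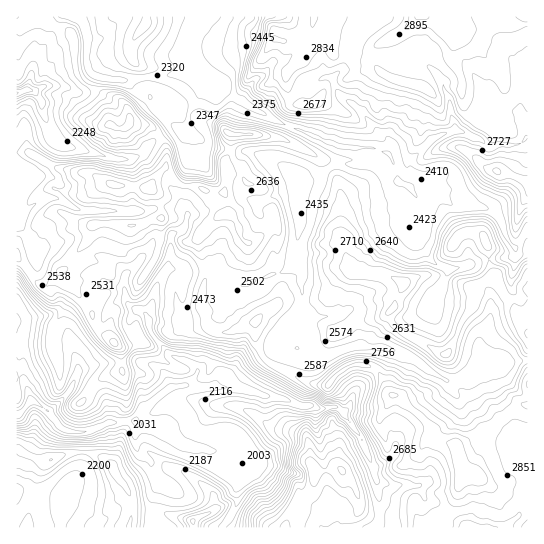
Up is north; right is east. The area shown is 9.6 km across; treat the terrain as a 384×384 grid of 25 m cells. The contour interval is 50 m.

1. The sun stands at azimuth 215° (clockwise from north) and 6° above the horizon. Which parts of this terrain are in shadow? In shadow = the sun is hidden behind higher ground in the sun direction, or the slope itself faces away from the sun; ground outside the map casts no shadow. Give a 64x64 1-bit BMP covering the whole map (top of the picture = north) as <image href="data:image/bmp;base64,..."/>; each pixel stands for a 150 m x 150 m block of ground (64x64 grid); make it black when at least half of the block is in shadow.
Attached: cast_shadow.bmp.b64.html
<image width="64" height="64" href="data:image/bmp;base64,Qk0+AgAAAAAAAD4AAAAoAAAAQAAAAEAAAAABAAEAAAAAAAACAAATCwAAEwsAAAIAAAAAAAAA////AAAAAAAgA4MACAADADADjyOACDAAMAH/98gcOAAQAf/zwBwwAAAD///QHmAAAAP9/9A+cBgAB/P/8D4APAAP///GfgD8AB///4f+APw/////D/wB/P////4H+AH+/////g/6B/7////8H/AP/v///+F/8B/+f///B//wP/h+f/8f//B/+N+z///g8P//zwP//wBz//4DA3/8DgP//gMH/8A/B//+BwffAP////8HA7wB///7/wYGYAH9///+Bg7AAfB/v/gAH8AAAD7/8AA/wOABjf7gAD/A7gmA/gAAP8D/AAD+IwAfwf/wAP4jAL/Jx/AAPCYAHOjB8ABM5jGMaID4Ae/ucAgwgHg///9kMDAAeD/8/+AAIAB4f/gP4AAwAHB/+B/gADwOcH/8H8AAAA9w////AP8ID3H///0D//h/8P///B8/OD/4f//+BAAYP/h///wEAHH9+P//8Awf//f8//+AAH////3//wcP////+P/+Pz/////j/+B/f///38//gP9/9/+AP98P/38B/5//AAfDfgn///wQABP83///wDACA/7///+A8AYA/////5ngBgD/////D4AMgDx///YHADzEAP//8AMB/MYA///wAAf5zgHB//gAB/EMAcH/+ACAABwBwP/wAIAAIAHAf+DghgAAA8A/4OCDAACPwH/l4AEAmw=="/>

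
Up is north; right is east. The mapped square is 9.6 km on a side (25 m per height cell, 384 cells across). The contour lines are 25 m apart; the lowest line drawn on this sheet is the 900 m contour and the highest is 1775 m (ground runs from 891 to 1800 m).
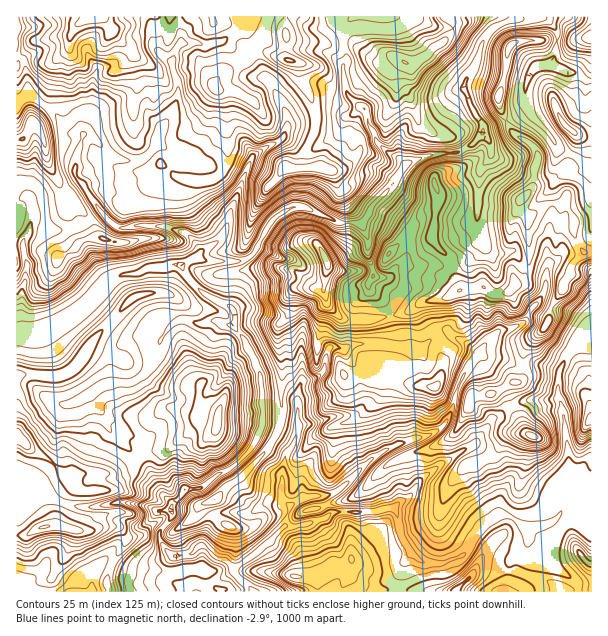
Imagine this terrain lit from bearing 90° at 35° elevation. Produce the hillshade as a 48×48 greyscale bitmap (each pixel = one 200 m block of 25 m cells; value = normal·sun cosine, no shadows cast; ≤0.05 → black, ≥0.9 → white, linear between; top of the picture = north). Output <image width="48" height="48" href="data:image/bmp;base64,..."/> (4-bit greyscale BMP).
<image width="48" height="48" href="data:image/bmp;base64,Qk32BAAAAAAAAHYAAAAoAAAAMAAAADAAAAABAAQAAAAAAIAEAAATCwAAEwsAABAAAAAAAAAAAAAAABEREQAiIiIAMzMzAERERABVVVUAZmZmAHd3dwCIiIgAmZmZAKqqqgC7u7sAzMzMAN3d3QDu7u4A////AJmbqXncu6qpm8lkNYmZq6qIhmvLqIiJmJiKuorMu6qZvIVkWJqpq7qZmFa8qZmZdZqZu6m8zLmKupdlR4iZq7upiYWLuqmGVauoirqs3cqpd6uVRod4q7uneahpu6mFeqqoiru87Zm4V6zJV3dnq7uFerp3q6mHnGeaq7ze7YWZebzdqIZXmbplesyomqmZmoiKqqq+/pNJq7q8l6qJmZhUasy6mZqZmZmZmrvN3bU2rMzMqHdnmrlkWLy6iKupmZmYiZrO7LuUObzcqYiFWbqVR6u7iLyqmZmImqvN27qKlIzcl2aqRaqoVYq7qay6mZmJqqu7qql5u2jcl2WclFmplliqqavLmYq6qqqpmJh4rNiMp3WLunV4mYeImIrdmM3KqqqZiHd3rf1qx1aJqrqGRquGZWz+dd3KmZqYiHd3rv+WySOJqqqZdFqWRZ38IM3KmJh4iId3nv+muTRniqqXmTa6d63qEMzKmYiId4eInf+VuSJomZmHm2Sqqs3YItypqpmId2aJnP+VqCFIqYiHnaR6u83HNbqau6qZhkaKvO+UqSBIqZmInuhnec7YV6qYm7qap0WJvN10mEM4qZmZi+yGaL3ZZ6mXabqquWWarNpEl1ZniZmZid2nZ6zbiJmYZ6uqqXerm8cUp1iXiZmZmc24VXvduZmZdnq7qoiqqpQUqUV4mZmZqqu6ZDjf25mpl2iruqqqqmITmUNpqqqaqYmql0PP7ImqqXaLupmrunQRVzS8qZiJqYmZebae7Vasy5dYqqvMmHMANlntuYd3eJqYi9pb70WL3bl3iay4eYUQFWvuyXd3d4maidxn7mVr3cupmZqGiYUQNlje7Hd4iJmZeMx2zoZazcqZqqmYiHQCVDfvxlmYiKuoZ6yWm1Z4q6eKuqu5dokgFFzu1RiXiruoZouneHeIiJq6vN26pkqAA4zcthR3jMuWVpuom6mImby6qqiLyCnDA4vKlTNWjMuVRpuorLl4m8hpmZms2iXMdodYyEM1i8uVNpupvKl3rKaJmZm82zCcyUFL3HQia8yVJauazZh4y3eImZmazYAsuENr7sYQW9ylRIypvJh7yXiIiZmZrbIHqXat3togS8ynVGvKqoedyIiYiJmZm9cCeZq97d2CJ6y4YzrKqqi+uImImZmZitoyaJq7vuyYiIipUzrZibreuYd4uoiYirmIVZuqzbl3icylE5y2eortuXZou4iIiZeLlXu6ynqIq72zGLtkrFrcqYdou5d3iYedpnvLp2qau7yBW7dJy3mqqYdoqqdWiYjMlozMpVms27oxnaVruph5mpd4mqdFiavLd6zLdmi93LgRvpV7updomoeJmbhGm7u4aLvKZmit7cgxjbeaqXVom5eJq7dXmruWab3ZVXic3ctRXcqZd2Vnq5iJzadomZmGi8zIVniazd2ATMqXd1Zmm4ir26mIiImHnMu5d4mHjO6iGbu2V0Vmioi9yqmImpmHnMu5mZmHeM7YNYqlRUVlaJvMypmImqmHnMyqmZmHZq3cl3dlRA=="/>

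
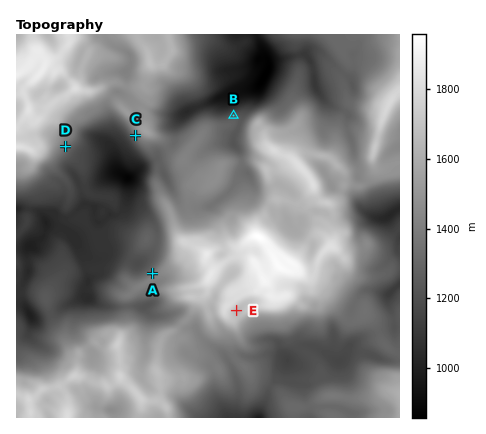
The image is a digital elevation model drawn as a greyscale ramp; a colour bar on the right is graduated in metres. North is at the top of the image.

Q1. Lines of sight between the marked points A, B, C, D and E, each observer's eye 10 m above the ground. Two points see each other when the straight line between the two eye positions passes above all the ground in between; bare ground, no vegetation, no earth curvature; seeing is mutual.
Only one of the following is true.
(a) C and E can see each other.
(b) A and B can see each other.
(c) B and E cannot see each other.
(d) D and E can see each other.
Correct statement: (c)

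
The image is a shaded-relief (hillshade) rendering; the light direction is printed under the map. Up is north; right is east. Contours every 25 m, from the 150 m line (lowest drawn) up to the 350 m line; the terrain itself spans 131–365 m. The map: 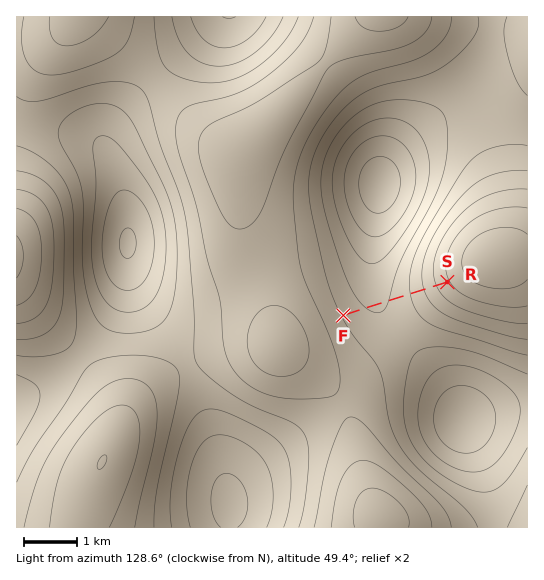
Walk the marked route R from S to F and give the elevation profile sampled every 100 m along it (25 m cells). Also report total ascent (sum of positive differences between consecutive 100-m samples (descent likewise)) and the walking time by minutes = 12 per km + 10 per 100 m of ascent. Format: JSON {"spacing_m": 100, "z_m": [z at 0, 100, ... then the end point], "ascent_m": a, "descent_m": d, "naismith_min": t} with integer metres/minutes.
{"spacing_m": 100, "z_m": [179, 188, 198, 209, 219, 229, 239, 248, 256, 263, 269, 273, 276, 278, 278, 277, 275, 272, 267, 262, 256, 253], "ascent_m": 99, "descent_m": 26, "naismith_min": 35}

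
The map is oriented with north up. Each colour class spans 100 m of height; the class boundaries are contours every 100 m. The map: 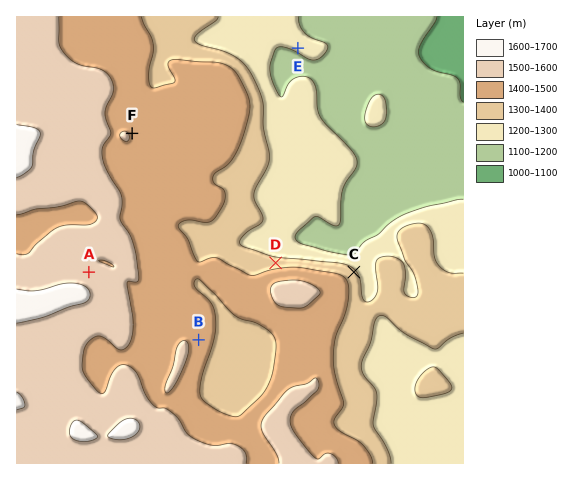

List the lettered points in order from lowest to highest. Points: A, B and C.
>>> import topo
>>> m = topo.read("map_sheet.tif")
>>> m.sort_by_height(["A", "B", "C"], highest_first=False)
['C', 'B', 'A']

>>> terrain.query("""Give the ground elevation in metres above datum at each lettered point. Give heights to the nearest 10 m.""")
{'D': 1340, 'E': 1210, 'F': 1490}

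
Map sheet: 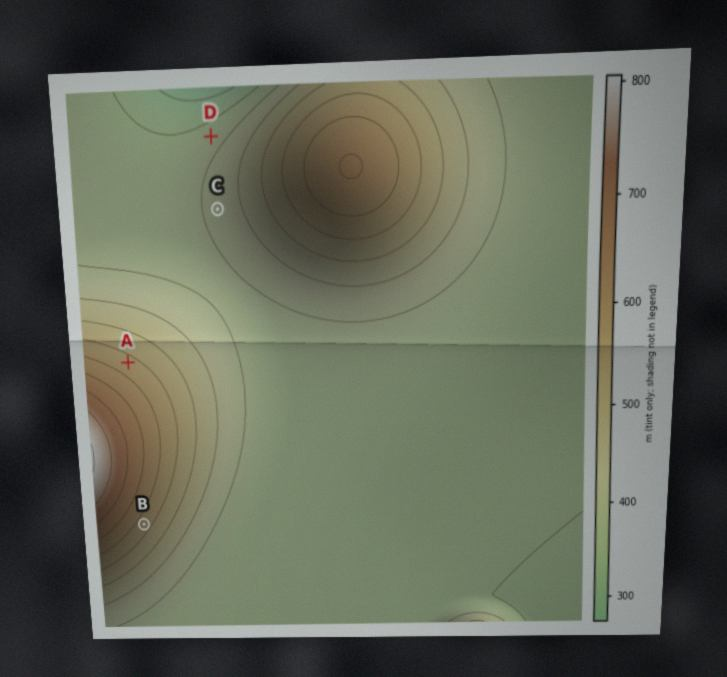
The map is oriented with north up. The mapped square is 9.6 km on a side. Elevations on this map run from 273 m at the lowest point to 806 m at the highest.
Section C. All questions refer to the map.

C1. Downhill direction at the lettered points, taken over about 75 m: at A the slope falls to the NE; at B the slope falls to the SE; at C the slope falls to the W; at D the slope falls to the NW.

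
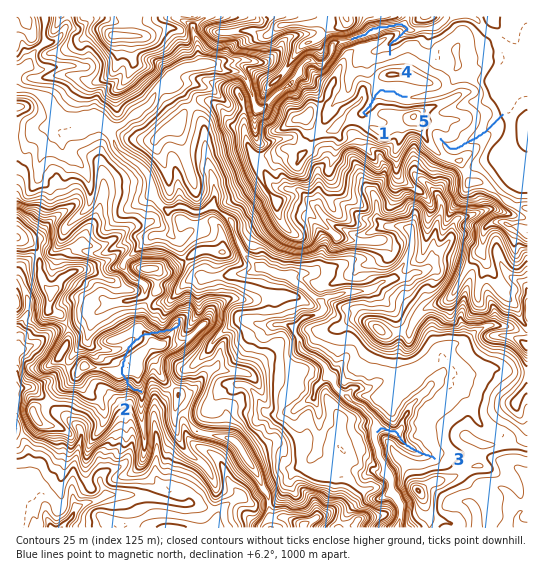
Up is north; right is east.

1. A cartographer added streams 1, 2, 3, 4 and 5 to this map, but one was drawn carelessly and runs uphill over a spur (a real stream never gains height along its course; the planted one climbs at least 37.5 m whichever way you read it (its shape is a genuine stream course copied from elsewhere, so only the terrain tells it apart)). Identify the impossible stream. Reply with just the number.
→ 2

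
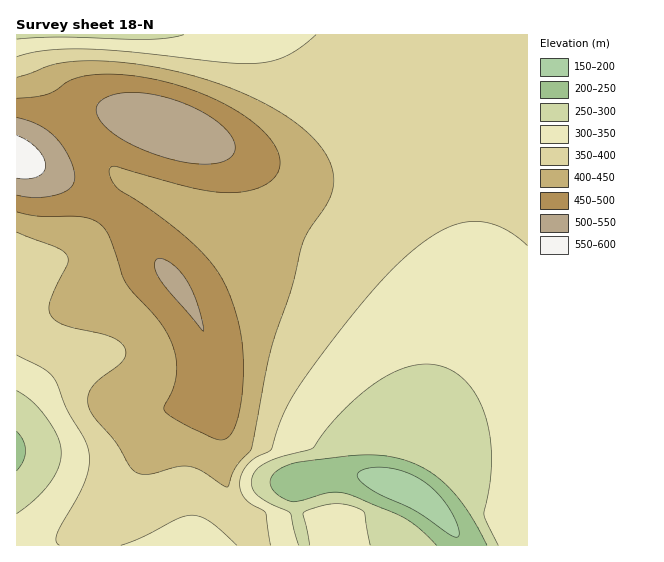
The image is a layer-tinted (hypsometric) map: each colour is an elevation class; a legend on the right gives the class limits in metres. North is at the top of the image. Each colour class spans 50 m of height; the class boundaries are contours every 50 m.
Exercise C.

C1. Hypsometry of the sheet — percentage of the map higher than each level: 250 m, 96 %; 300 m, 87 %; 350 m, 67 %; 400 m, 35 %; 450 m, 17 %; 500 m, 4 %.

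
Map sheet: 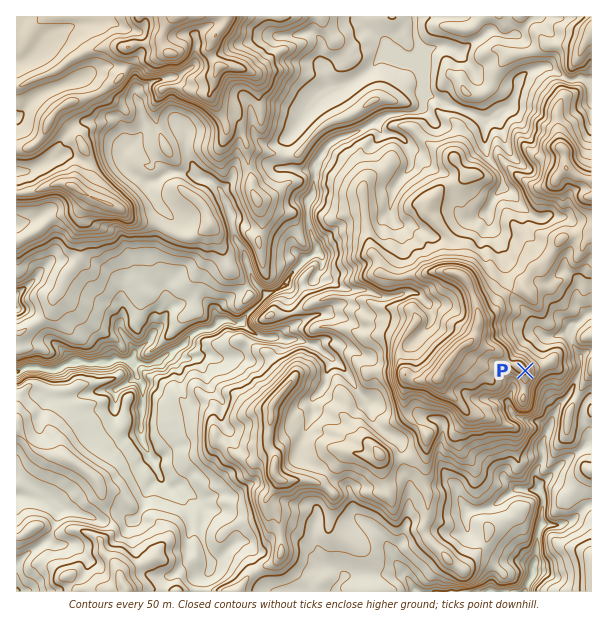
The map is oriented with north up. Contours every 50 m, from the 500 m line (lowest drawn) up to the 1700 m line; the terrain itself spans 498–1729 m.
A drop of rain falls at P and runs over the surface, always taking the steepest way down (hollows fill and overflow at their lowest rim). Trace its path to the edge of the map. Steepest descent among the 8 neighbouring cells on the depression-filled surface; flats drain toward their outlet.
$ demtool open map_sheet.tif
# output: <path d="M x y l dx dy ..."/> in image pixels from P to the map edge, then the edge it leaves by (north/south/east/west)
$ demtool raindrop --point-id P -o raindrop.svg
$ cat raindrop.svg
<path d="M525 371l14 0 7 7 0 9 2 3 12 12 0 3-3 3-5 9 0 5-4 7 0 3-6 12 0 5 1 1 0 9-7 11 0 9 3 4 0 9 4 5 0 10-1 2 0 18-3 3 0 4-2 2-1 25-5 9 0 6-3 5 0 3-3 4 0 3"/>
exit: south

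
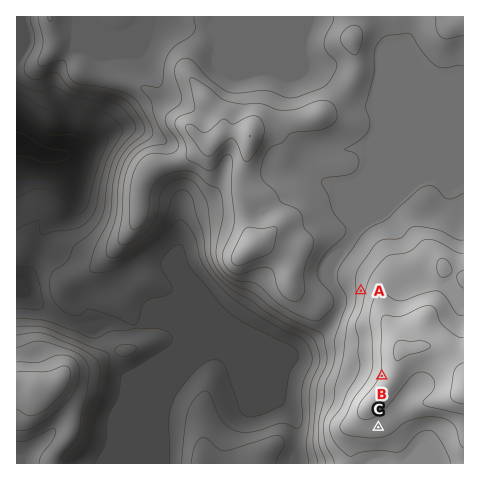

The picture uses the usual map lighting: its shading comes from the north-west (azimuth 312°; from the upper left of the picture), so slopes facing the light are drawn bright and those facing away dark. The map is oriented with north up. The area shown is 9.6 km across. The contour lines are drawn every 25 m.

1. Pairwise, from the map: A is below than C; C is below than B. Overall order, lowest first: A C B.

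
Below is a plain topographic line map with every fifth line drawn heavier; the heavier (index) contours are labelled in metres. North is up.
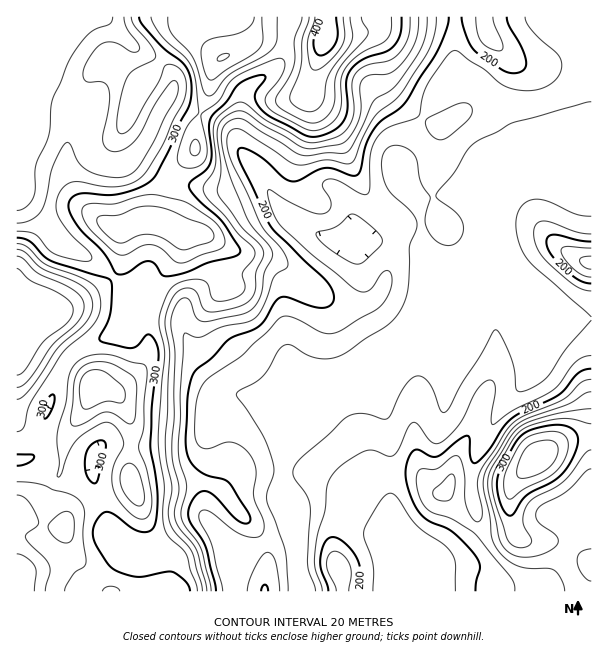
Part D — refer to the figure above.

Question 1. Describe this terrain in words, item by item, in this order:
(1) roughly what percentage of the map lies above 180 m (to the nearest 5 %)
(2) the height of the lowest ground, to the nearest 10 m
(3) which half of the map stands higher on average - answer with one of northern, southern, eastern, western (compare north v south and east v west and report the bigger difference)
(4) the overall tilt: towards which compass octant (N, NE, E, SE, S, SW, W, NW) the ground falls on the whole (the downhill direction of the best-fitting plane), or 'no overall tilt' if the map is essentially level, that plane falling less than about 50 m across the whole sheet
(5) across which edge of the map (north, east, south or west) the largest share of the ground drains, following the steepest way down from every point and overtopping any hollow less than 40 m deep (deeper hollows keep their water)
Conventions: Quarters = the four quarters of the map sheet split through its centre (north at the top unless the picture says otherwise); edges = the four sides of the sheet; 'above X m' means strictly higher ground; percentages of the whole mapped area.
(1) About 65 % of the map lies above 180 m.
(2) The lowest point is down at roughly 140 m.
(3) The western half stands higher on average than the eastern half.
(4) The general tilt is down to the east (the land rises towards the west).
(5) The largest share of the runoff leaves by the eastern edge.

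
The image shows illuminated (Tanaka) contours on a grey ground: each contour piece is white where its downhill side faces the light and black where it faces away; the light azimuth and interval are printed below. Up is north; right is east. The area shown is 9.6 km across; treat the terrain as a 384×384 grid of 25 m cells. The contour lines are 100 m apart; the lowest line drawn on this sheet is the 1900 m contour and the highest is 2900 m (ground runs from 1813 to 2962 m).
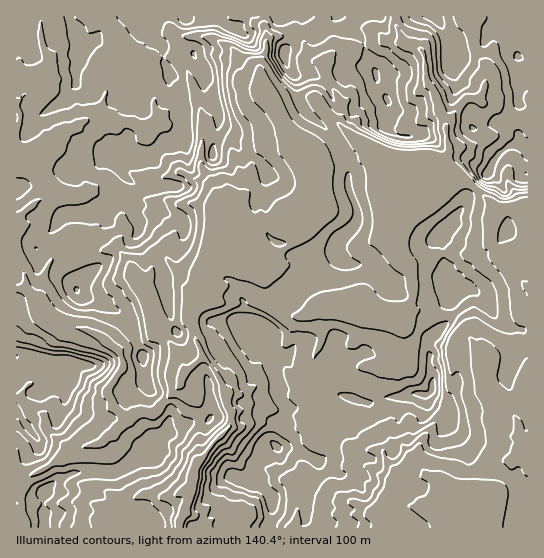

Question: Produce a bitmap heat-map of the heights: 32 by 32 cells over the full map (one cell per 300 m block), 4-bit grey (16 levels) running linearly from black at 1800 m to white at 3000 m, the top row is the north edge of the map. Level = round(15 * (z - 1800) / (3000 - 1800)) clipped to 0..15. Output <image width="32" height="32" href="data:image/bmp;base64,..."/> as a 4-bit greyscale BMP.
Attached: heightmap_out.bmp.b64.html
<image width="32" height="32" href="data:image/bmp;base64,Qk12AgAAAAAAAHYAAAAoAAAAIAAAACAAAAABAAQAAAAAAAACAAATCwAAEwsAABAAAAAAAAAAAAAAABEREQAiIiIAMzMzAERERABVVVUAZmZmAHd3dwCIiIgAmZmZAKqqqgC7u7sAzMzMAN3d3QDu7u4A////AJqYZmZkJFZohmVTIiERERKamHZlVCRmaIdlQyIRERESiqh3ZlQkeJmHdlVCIREREoiIiId2M3mZh3dlQiESIhGZd3d4h1NXmpiHZVQiMzIRq4d2eIhkNXmYd2ZVQ1QyIbqpd2Z4dlNnh3d3ZmZVMiG7uodmZmVUZ4d3d3d4ZTIiu8uWd3VFRGeHd3d3iXQyIsvMqGh1RUVnh3d2Zmd0MjLMvLlohURWeId3dmZnYzIzqoh2eHVUZ4iHd2ZlV2MyM5h3Z4hWVWiZdmZlVVZ0M0SHeImXVlVndlVVVVVVZlVDd4qphmdUVWVlVVVVVXdmQ4ibuXZnVVVVVmZVVVV3ZUOJmqp2ZmVVVVVmZmVVZlQzmpmZiHd1VVVVZmZVVmZERJqpqpqYhlVVVVZ2VFZ2VESZq7uqqYZVVVVVZlRVZlRDqaqruql2VVVVVWZURFVUVKmaqru6l1VWZVVmVEREWIipq7u7upiHZ2VVZVRERXqamaq8zMu5qHZVVWVFVVV5qqqaq7u7yqh2VVZVealmiJqrqqq7u8qoZVVmaKqYZ4maq7u7zLvKp1VWZnmrmGd4mqq8zMzMy6dVaHiJu5d5iJq7vMzMzcynZYqYmrqXm5iby73czMzMp3e6mZqph6upq8vN3Mzcy6q5q6qqmHiqqqvMzczN3d3Nyru7uqiauqqr"/>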